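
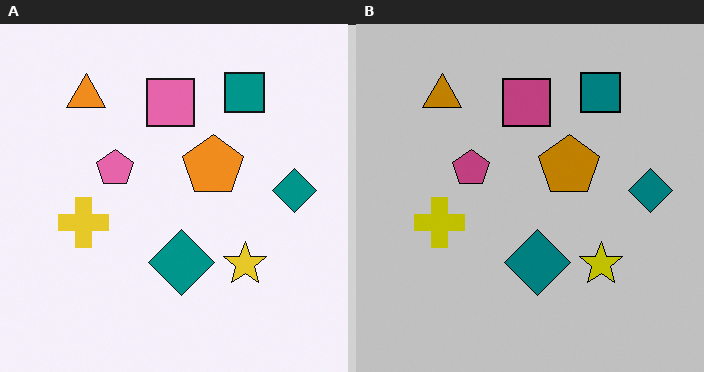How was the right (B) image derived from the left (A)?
The transformation is: aggressively posterized.

Each flat color has snapped to a coarser quantized level — most visibly, the near-white background has dropped to a flat grey.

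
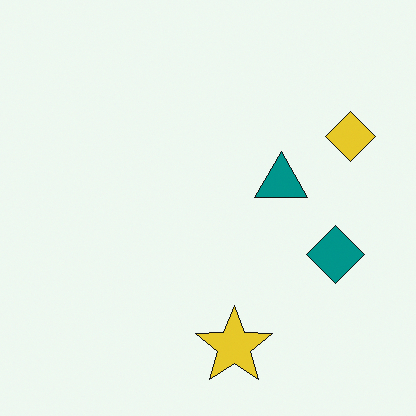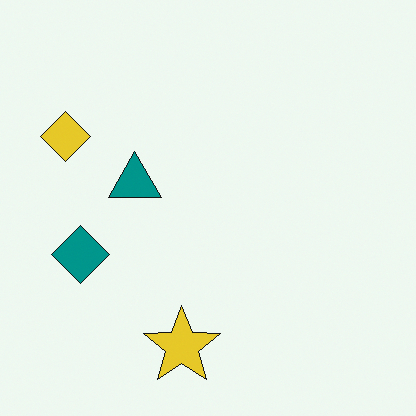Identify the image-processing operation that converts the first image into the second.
It was flipped horizontally (left ↔ right).

The yellow diamond is in the top-right of the first image and the top-left of the second — shapes on opposite sides of the vertical midline have swapped in a mirror flip.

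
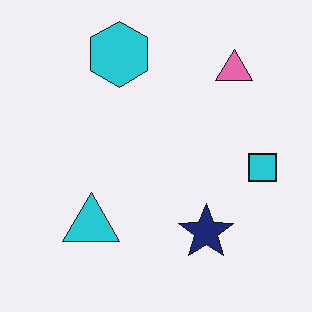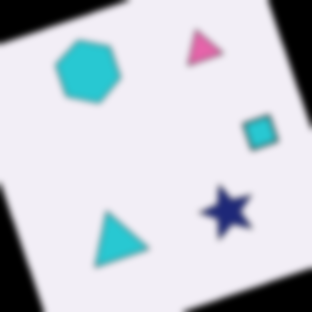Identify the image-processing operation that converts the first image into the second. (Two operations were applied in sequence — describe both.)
Rotated counter-clockwise by a clearly visible amount, then noticeably gaussian-blurred.

Every shape is tilted by the same angle and the image corners show triangular fill wedges — a whole-image rotation by a non-right angle. Shape edges and outlines are uniformly softened across the whole image.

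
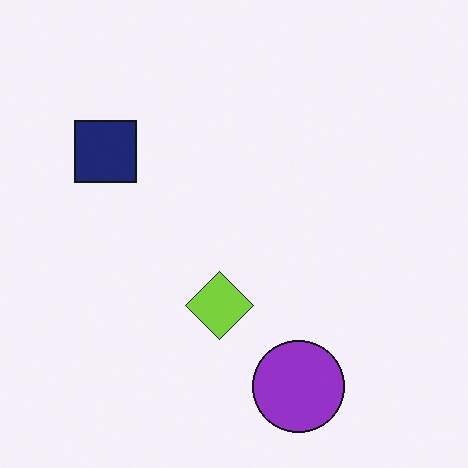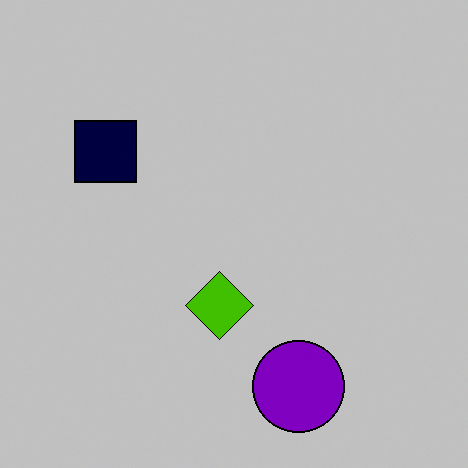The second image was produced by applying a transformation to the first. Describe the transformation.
Heavily posterized to just a handful of flat colors.

Each flat color has snapped to a coarser quantized level — most visibly, the near-white background has dropped to a flat grey.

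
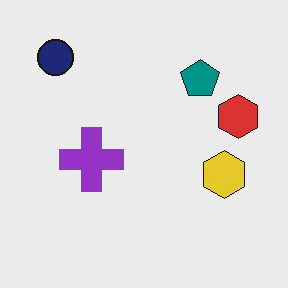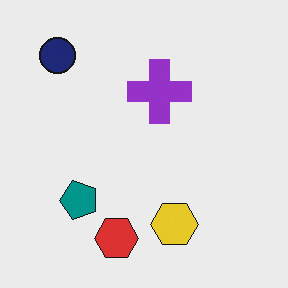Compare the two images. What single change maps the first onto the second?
The transformation is: transposed (reflected across the top-left ↔ bottom-right diagonal).

Shapes have swapped their row and column positions — what was in the top-right is now in the bottom-left — a diagonal reflection.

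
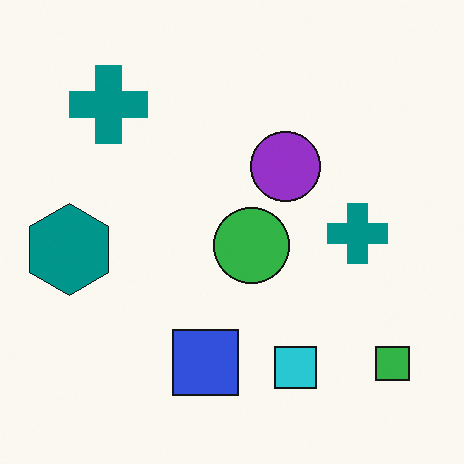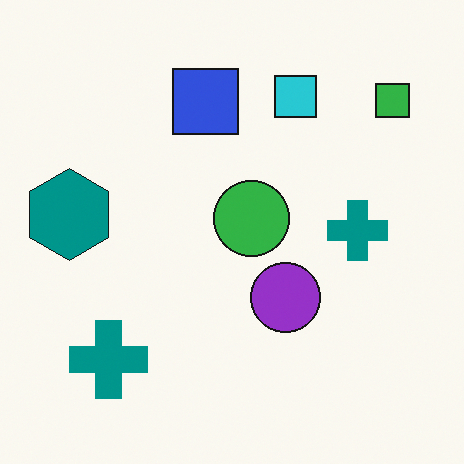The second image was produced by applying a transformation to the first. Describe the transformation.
The second image is the first flipped vertically (top ↔ bottom).

The cyan square is in the bottom of the first image and the top of the second — shapes on opposite sides of the horizontal midline have swapped in a mirror flip.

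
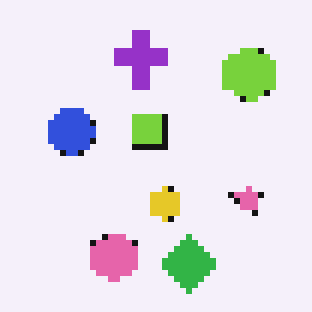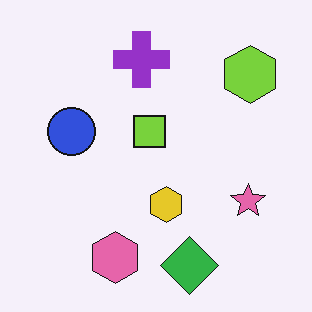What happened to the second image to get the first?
The transformation is: moderately pixelated.

Shapes are reduced to large square blocks; fine edges and outlines are lost — a downscale-then-upscale (mosaic) effect.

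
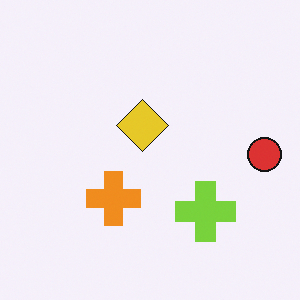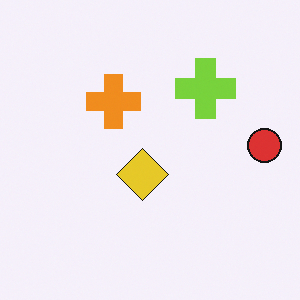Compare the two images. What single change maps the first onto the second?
It was flipped vertically (top ↔ bottom).

The lime cross is in the bottom-right of the first image and the top-right of the second — shapes on opposite sides of the horizontal midline have swapped in a mirror flip.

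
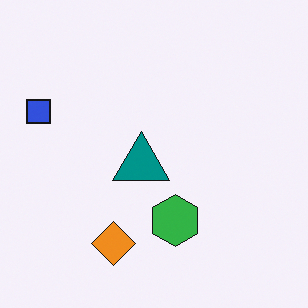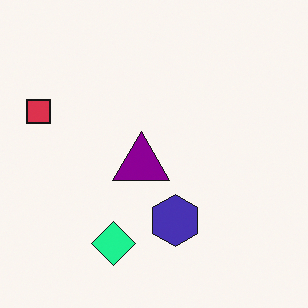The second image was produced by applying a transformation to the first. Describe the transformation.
The transformation is: hue-shifted through roughly a third of the color wheel.

Every shape's color has rotated by the same amount around the hue wheel — a uniform hue shift.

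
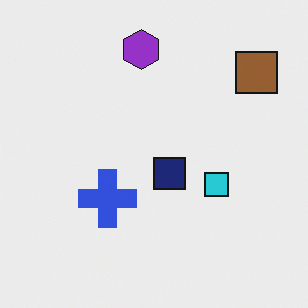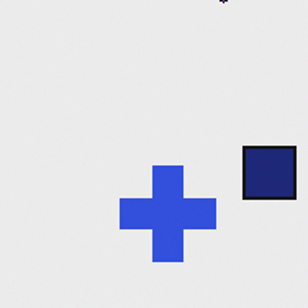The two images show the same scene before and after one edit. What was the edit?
The second image is the first cropped tightly and scaled back up.

The visible shapes are larger and the field of view is narrower; shapes near the original edges may be partly or wholly outside the frame — a crop-and-rescale.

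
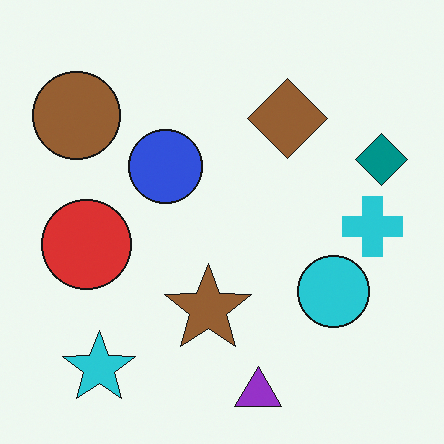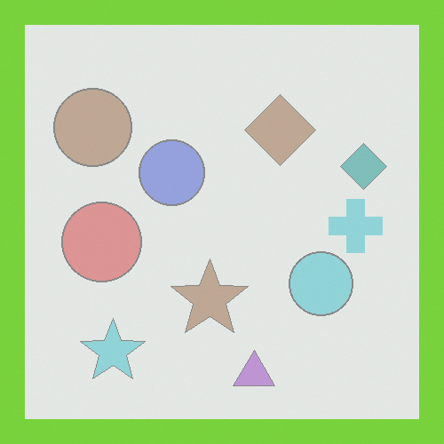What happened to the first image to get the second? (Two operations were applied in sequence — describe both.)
Washed out (contrast reduced), then framed with a lime border.

Tones are pushed toward mid-grey across the whole image — a global contrast change. A solid lime frame runs around the edge of the second image, with the content slightly shrunk inside it.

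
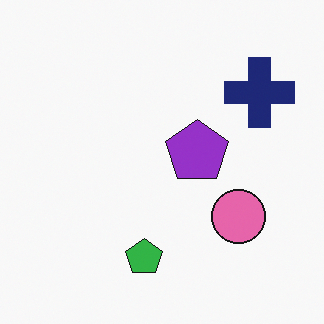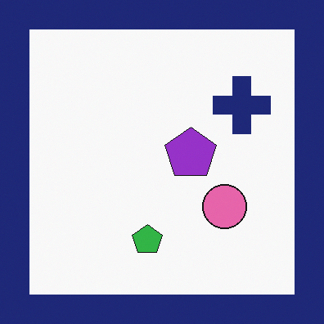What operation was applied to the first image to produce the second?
This is the original image framed with a navy border.

A solid navy frame runs around the edge of the second image, with the content slightly shrunk inside it.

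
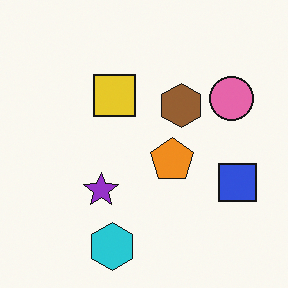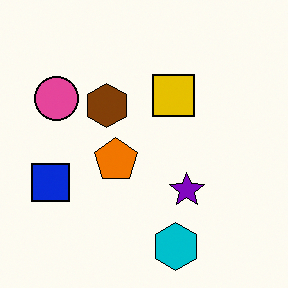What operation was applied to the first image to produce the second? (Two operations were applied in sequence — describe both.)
Flipped horizontally (left ↔ right), then given slightly increased contrast.

The blue square is in the right of the first image and the left of the second — shapes on opposite sides of the vertical midline have swapped in a mirror flip. Tones are pushed away from mid-grey across the whole image — a global contrast change.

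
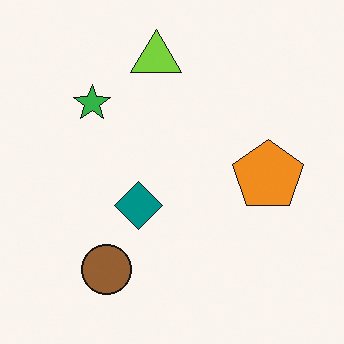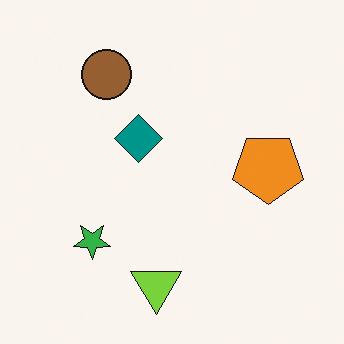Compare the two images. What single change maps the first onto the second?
The transformation is: flipped vertically (top ↔ bottom).

The lime triangle is in the top of the first image and the bottom of the second — shapes on opposite sides of the horizontal midline have swapped in a mirror flip.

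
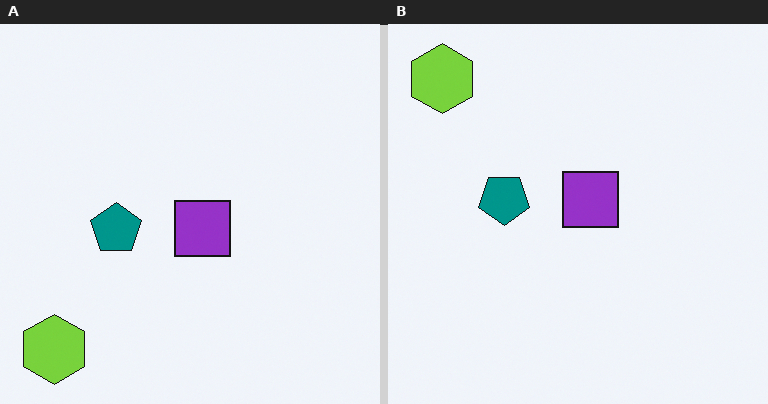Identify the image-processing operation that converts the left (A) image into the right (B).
Flipped vertically (top ↔ bottom).

The lime hexagon is in the bottom-left of the left (A) image and the top-left of the right (B) — shapes on opposite sides of the horizontal midline have swapped in a mirror flip.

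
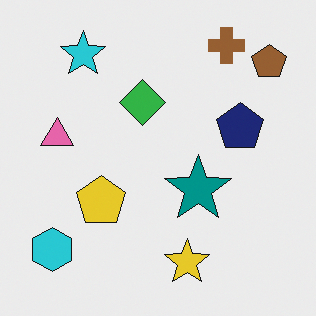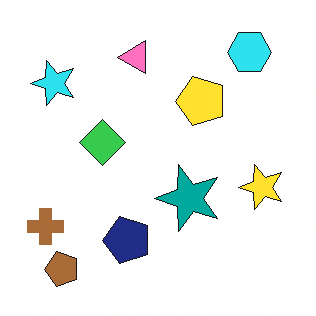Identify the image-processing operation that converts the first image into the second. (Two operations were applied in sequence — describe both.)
It was brightened a little, then transposed (reflected across the top-left ↔ bottom-right diagonal).

Every pixel — background and shapes alike — is uniformly brightened. Shapes have swapped their row and column positions — what was in the top-right is now in the bottom-left — a diagonal reflection.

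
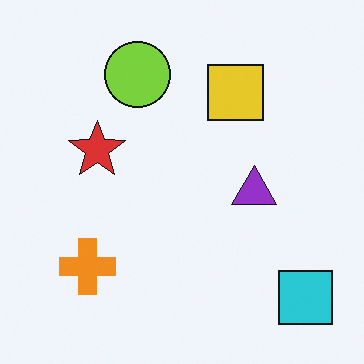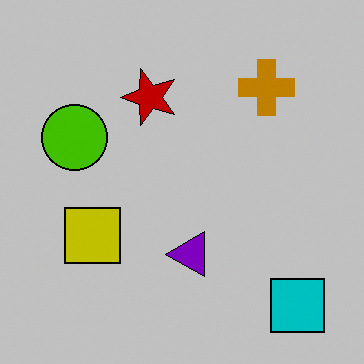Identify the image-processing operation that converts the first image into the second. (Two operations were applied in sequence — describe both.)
The image was aggressively posterized, then transposed (reflected across the top-left ↔ bottom-right diagonal).

Each flat color has snapped to a coarser quantized level — most visibly, the near-white background has dropped to a flat grey. Shapes have swapped their row and column positions — what was in the top-right is now in the bottom-left — a diagonal reflection.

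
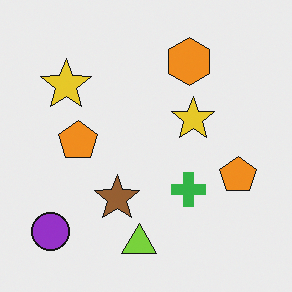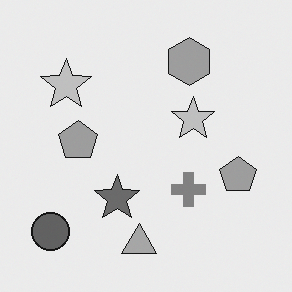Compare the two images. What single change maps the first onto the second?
The image was converted to grayscale.

All color is removed — every shape is now a shade of grey.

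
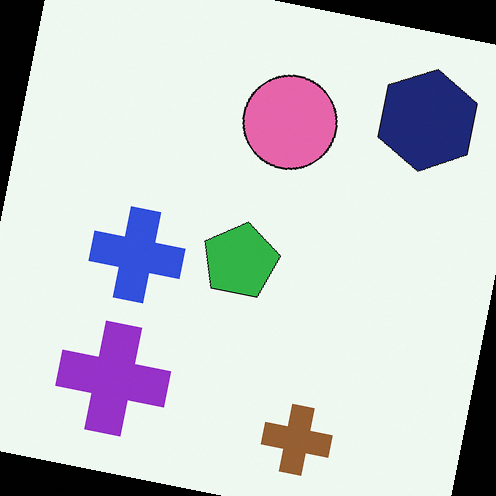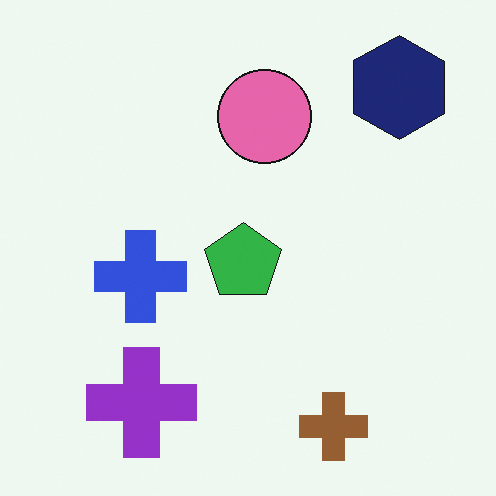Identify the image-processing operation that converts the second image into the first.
It was rotated clockwise by a slight angle.

Every shape is tilted by the same angle and the image corners show triangular fill wedges — a whole-image rotation by a non-right angle.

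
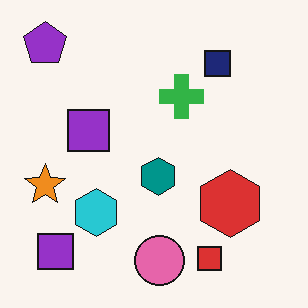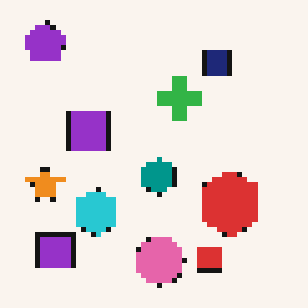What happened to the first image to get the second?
The second image is the first mildly pixelated.

Shapes are reduced to large square blocks; fine edges and outlines are lost — a downscale-then-upscale (mosaic) effect.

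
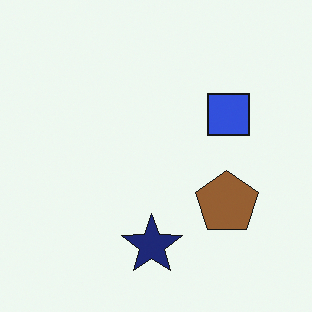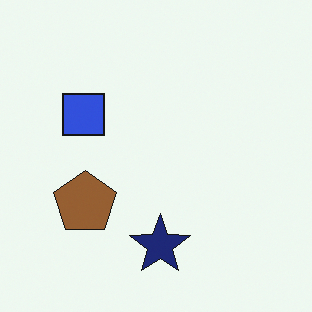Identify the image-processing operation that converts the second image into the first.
Flipped horizontally (left ↔ right).

The blue square is in the left of the second image and the right of the first — shapes on opposite sides of the vertical midline have swapped in a mirror flip.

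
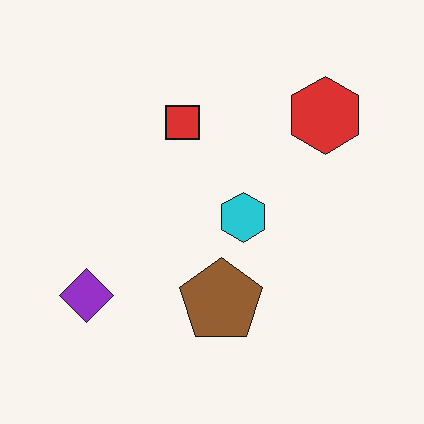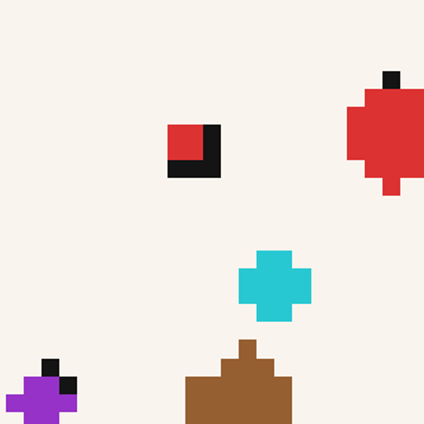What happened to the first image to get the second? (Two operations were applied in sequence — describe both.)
The image was coarsely pixelated, then cropped to a modestly smaller region and rescaled.

Shapes are reduced to large square blocks; fine edges and outlines are lost — a downscale-then-upscale (mosaic) effect. The visible shapes are larger and the field of view is narrower; shapes near the original edges may be partly or wholly outside the frame — a crop-and-rescale.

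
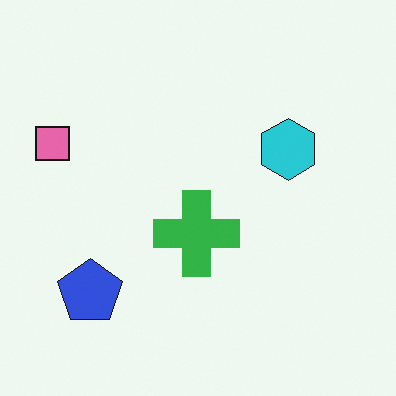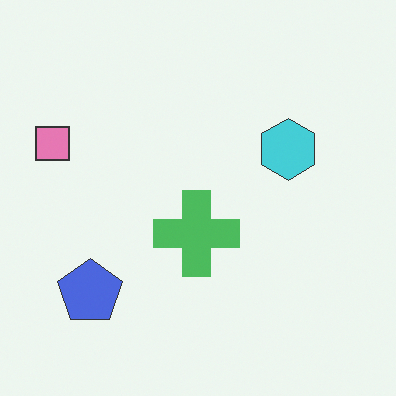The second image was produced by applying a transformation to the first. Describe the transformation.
The transformation is: given slightly reduced contrast.

Tones are pushed toward mid-grey across the whole image — a global contrast change.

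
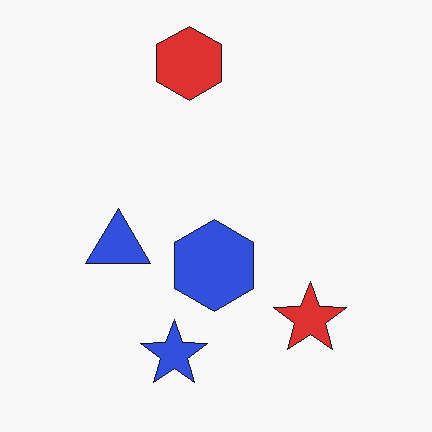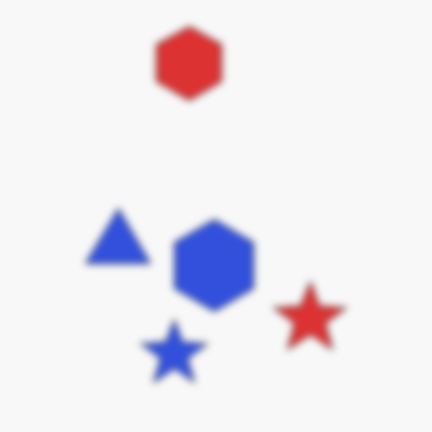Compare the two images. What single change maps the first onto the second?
Moderately blurred.

Shape edges and outlines are uniformly softened across the whole image.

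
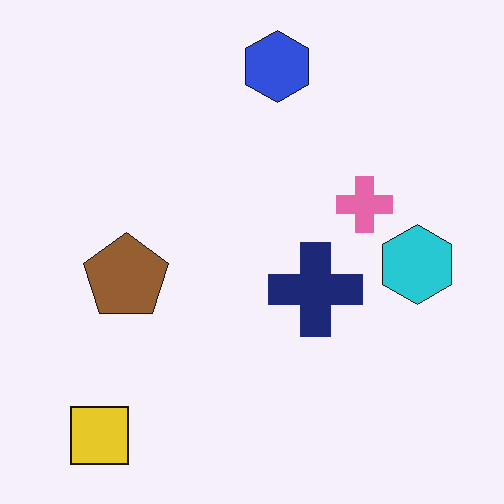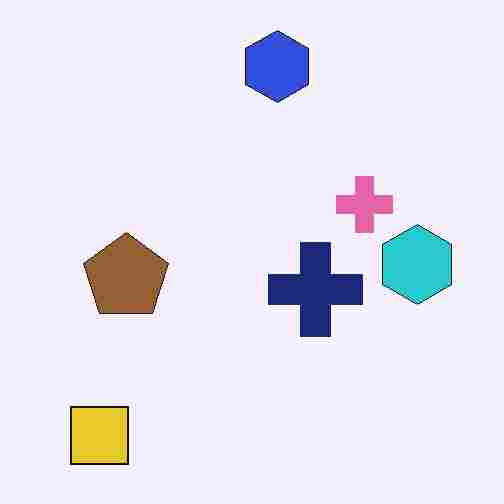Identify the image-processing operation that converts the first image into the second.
The second image is the first heavily JPEG-compressed with obvious blocking artifacts.

Blocky 8×8 compression artifacts appear around shape edges and the flat background shows ringing — characteristic JPEG degradation.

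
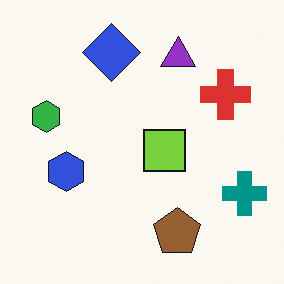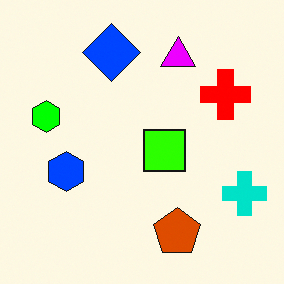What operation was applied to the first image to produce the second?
This is the original image made much more vivid (saturation change).

All colors are more vivid — a global saturation change.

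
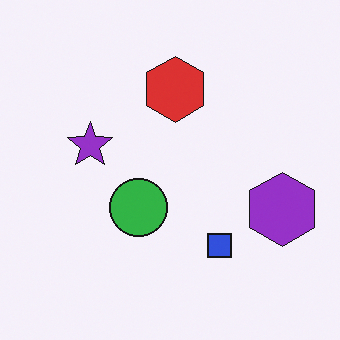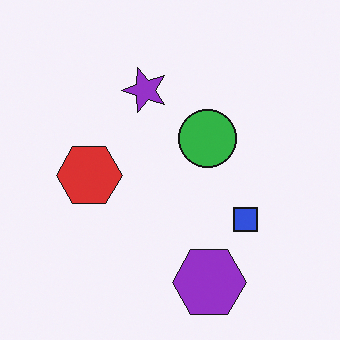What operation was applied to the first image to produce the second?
The second image is the first transposed (reflected across the top-left ↔ bottom-right diagonal).

Shapes have swapped their row and column positions — what was in the top-right is now in the bottom-left — a diagonal reflection.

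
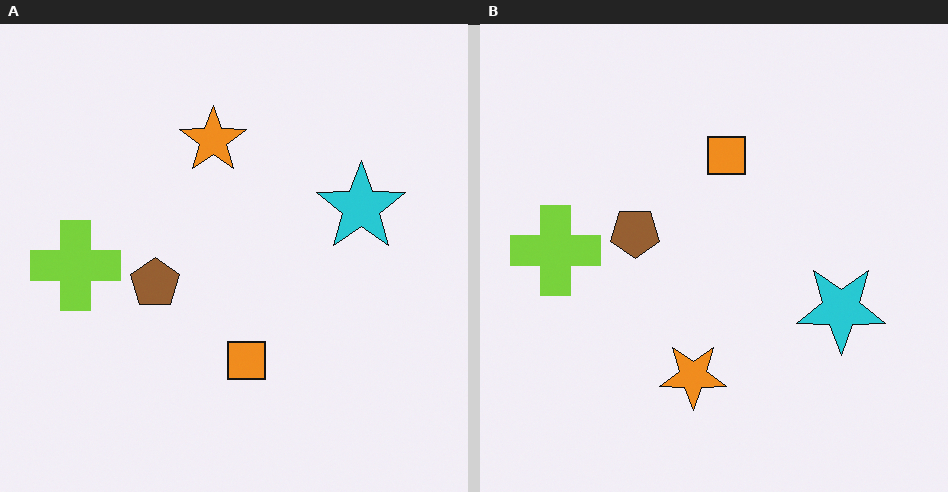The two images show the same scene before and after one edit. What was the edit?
This is the original image flipped vertically (top ↔ bottom).

The orange star is in the top of the left (A) image and the bottom of the right (B) — shapes on opposite sides of the horizontal midline have swapped in a mirror flip.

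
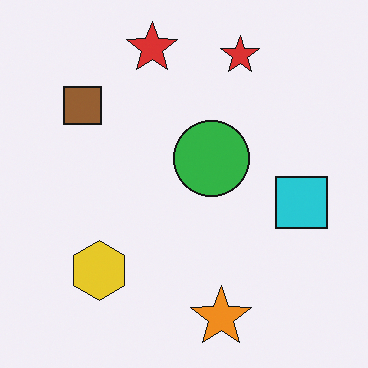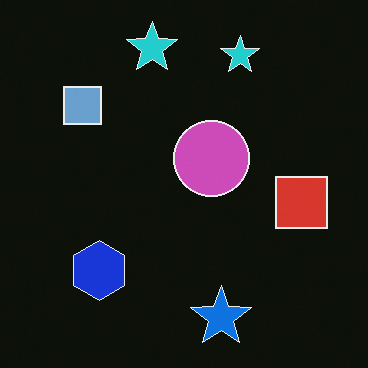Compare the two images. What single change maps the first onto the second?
It was color-inverted (negative).

The light background has become dark and every shape's color is its complement — a photographic negative.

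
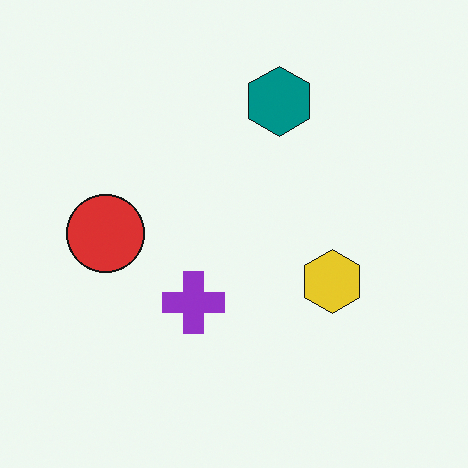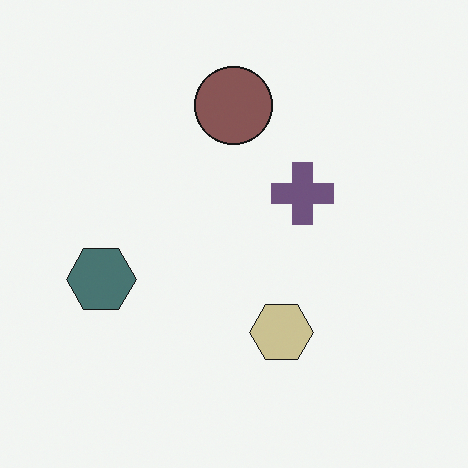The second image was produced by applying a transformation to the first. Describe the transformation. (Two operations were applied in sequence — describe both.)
It was made much more muted (saturation change), then transposed (reflected across the top-left ↔ bottom-right diagonal).

All colors are more muted and greyish — a global saturation change. Shapes have swapped their row and column positions — what was in the top-right is now in the bottom-left — a diagonal reflection.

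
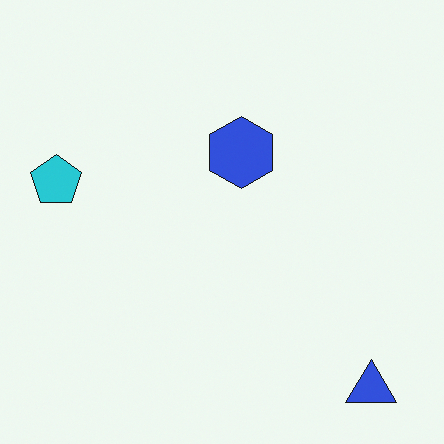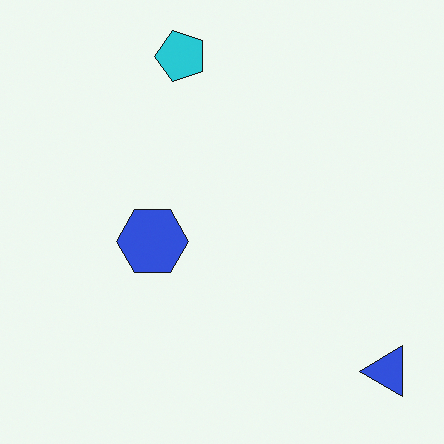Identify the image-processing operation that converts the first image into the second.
The second image is the first transposed (reflected across the top-left ↔ bottom-right diagonal).

Shapes have swapped their row and column positions — what was in the top-right is now in the bottom-left — a diagonal reflection.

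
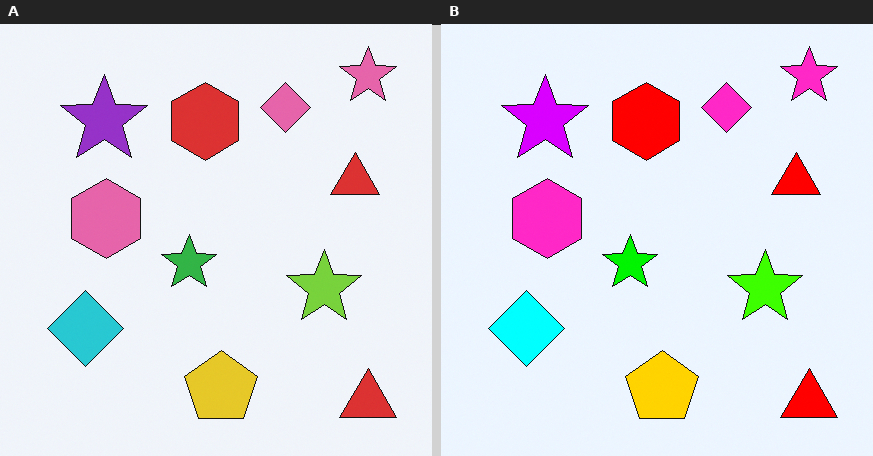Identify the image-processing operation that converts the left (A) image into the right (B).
It was heavily oversaturated.

All colors are more vivid — a global saturation change.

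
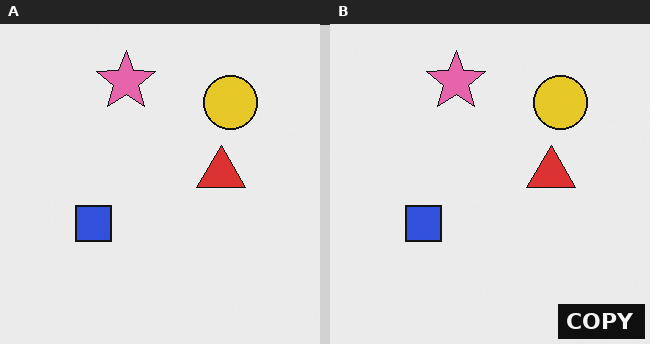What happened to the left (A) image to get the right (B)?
Watermarked with the text "COPY" in the lower-right corner.

A dark label reading "COPY" appears in the lower-right corner.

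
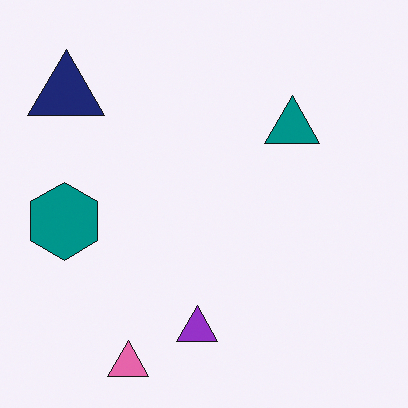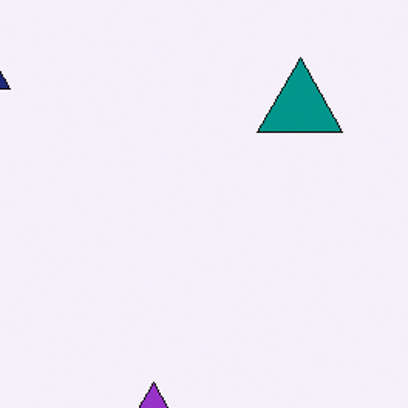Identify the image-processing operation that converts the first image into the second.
The second image is the first cropped to a modestly smaller region and rescaled.

The visible shapes are larger and the field of view is narrower; shapes near the original edges may be partly or wholly outside the frame — a crop-and-rescale.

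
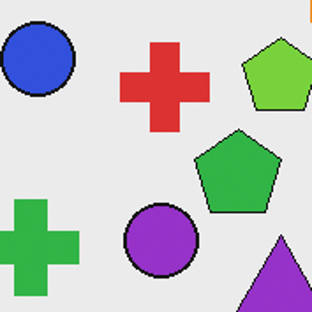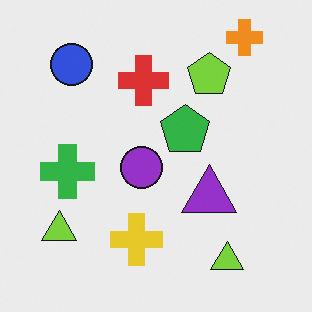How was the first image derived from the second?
It was cropped to a noticeably smaller region and rescaled.

The visible shapes are larger and the field of view is narrower; shapes near the original edges may be partly or wholly outside the frame — a crop-and-rescale.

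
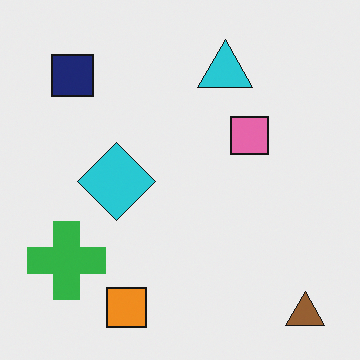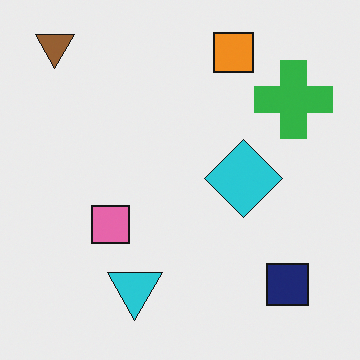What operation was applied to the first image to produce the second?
Rotated 180°.

The brown triangle sits in the bottom-right of the first image and the top-left of the second — consistent with a whole-image 180° rotation.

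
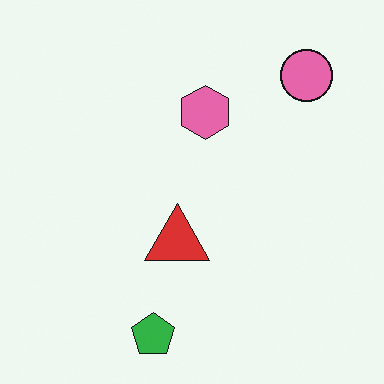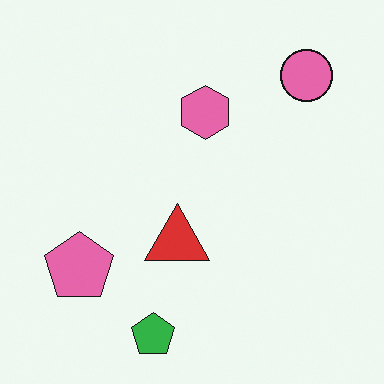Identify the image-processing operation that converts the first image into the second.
Overlaid with an additional pink pentagon.

A pink pentagon appears in the second image that is absent from the first.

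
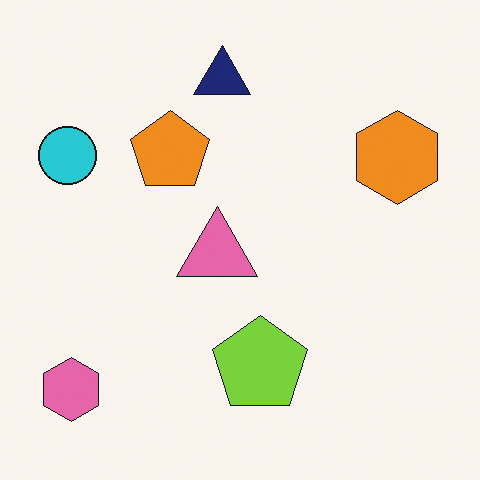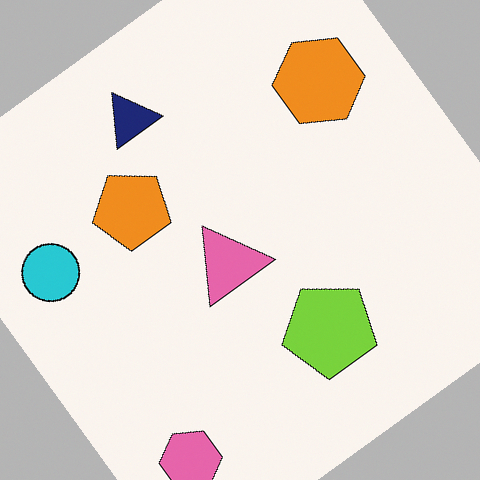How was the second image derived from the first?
This is the original image rotated counter-clockwise by a large amount — several tens of degrees.

Every shape is tilted by the same angle and the image corners show triangular fill wedges — a whole-image rotation by a non-right angle.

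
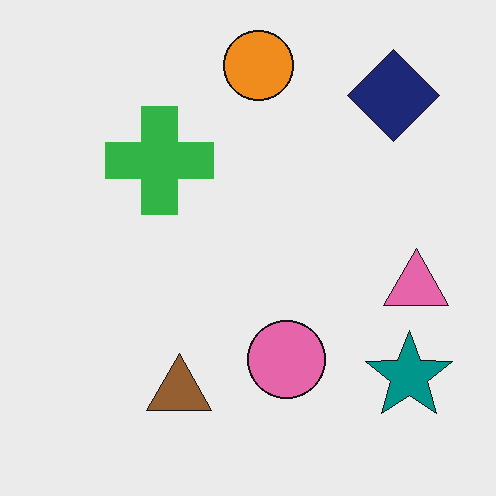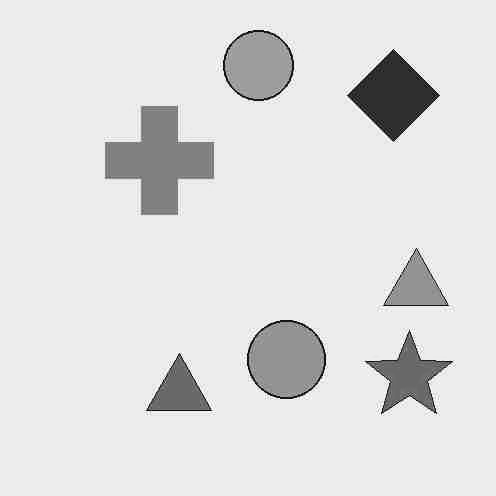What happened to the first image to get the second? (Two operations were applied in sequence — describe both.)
Heavily JPEG-compressed with obvious blocking artifacts, then converted to grayscale.

Blocky 8×8 compression artifacts appear around shape edges and the flat background shows ringing — characteristic JPEG degradation. All color is removed — every shape is now a shade of grey.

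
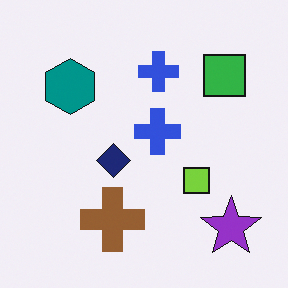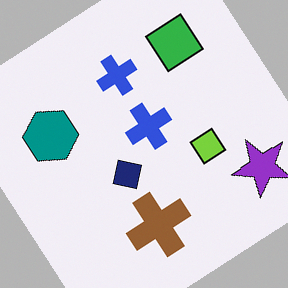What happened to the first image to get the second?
The transformation is: rotated counter-clockwise by a large amount — several tens of degrees.

Every shape is tilted by the same angle and the image corners show triangular fill wedges — a whole-image rotation by a non-right angle.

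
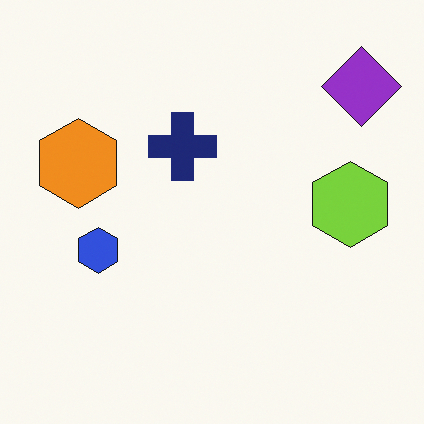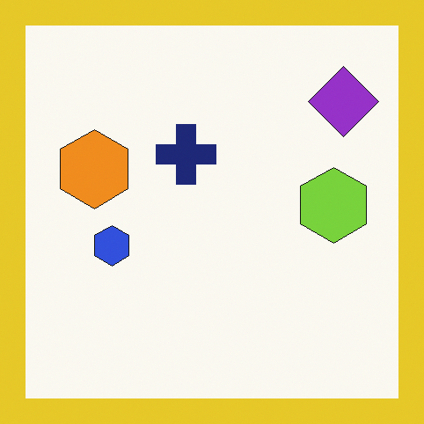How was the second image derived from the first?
It was framed with a yellow border.

A solid yellow frame runs around the edge of the second image, with the content slightly shrunk inside it.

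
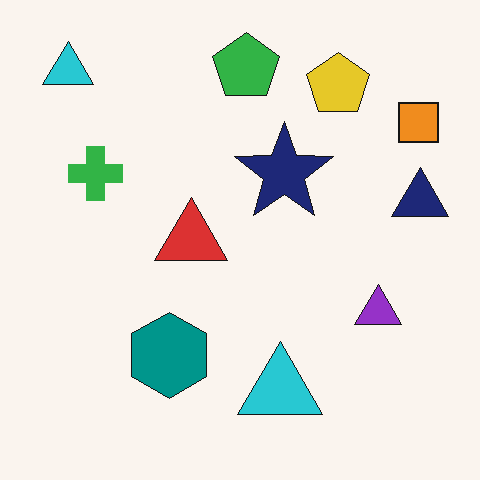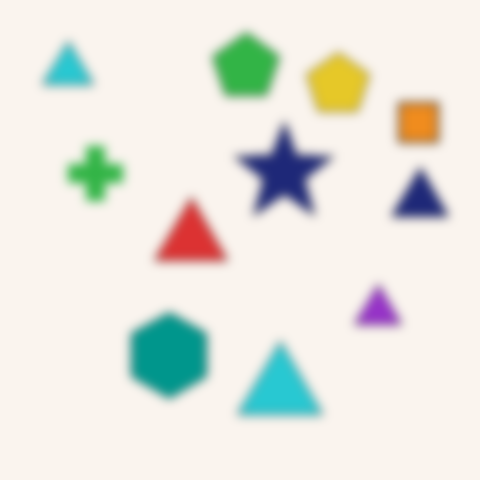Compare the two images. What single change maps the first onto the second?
This is the original image heavily blurred.

Shape edges and outlines are uniformly softened across the whole image.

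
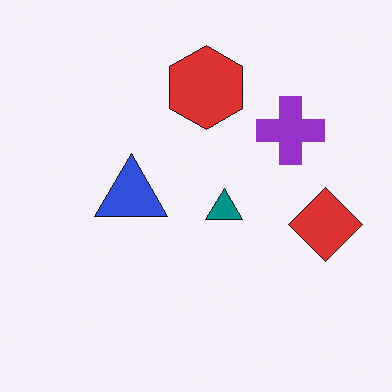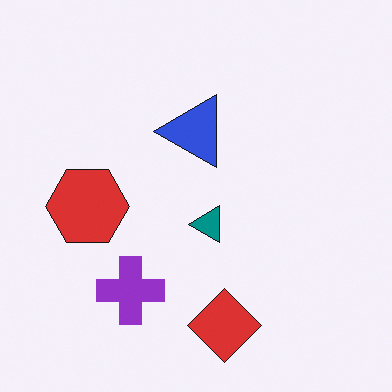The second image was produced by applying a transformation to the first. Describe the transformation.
Transposed (reflected across the top-left ↔ bottom-right diagonal).

Shapes have swapped their row and column positions — what was in the top-right is now in the bottom-left — a diagonal reflection.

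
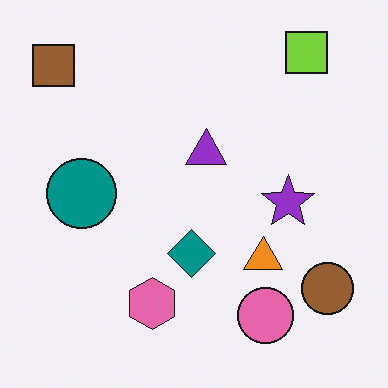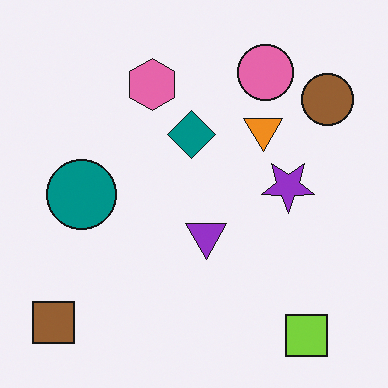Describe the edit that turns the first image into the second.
The second image is the first flipped vertically (top ↔ bottom).

The lime square is in the top-right of the first image and the bottom-right of the second — shapes on opposite sides of the horizontal midline have swapped in a mirror flip.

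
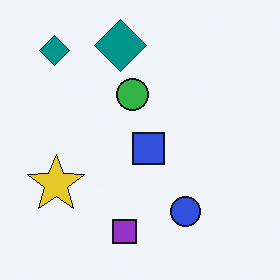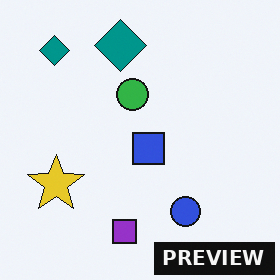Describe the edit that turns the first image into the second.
Watermarked with the text "PREVIEW" in the lower-right corner.

A dark label reading "PREVIEW" appears in the lower-right corner.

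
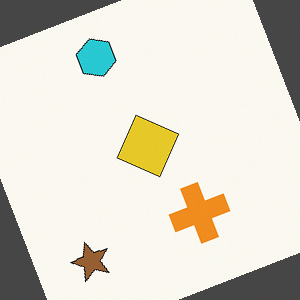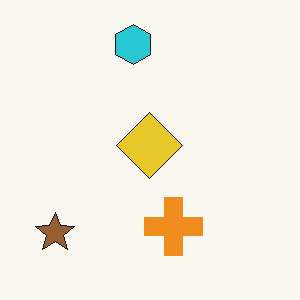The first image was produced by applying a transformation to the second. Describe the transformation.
Rotated counter-clockwise by a moderate amount.

Every shape is tilted by the same angle and the image corners show triangular fill wedges — a whole-image rotation by a non-right angle.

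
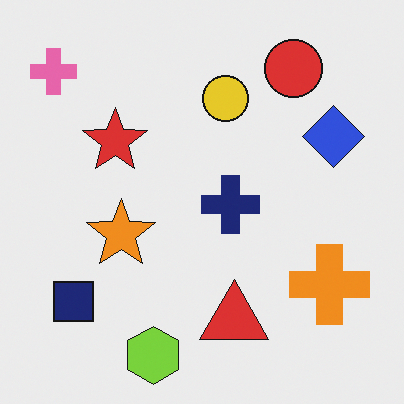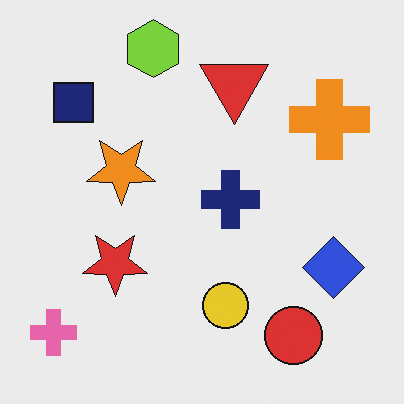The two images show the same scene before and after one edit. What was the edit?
It was flipped vertically (top ↔ bottom).

The lime hexagon is in the bottom of the first image and the top of the second — shapes on opposite sides of the horizontal midline have swapped in a mirror flip.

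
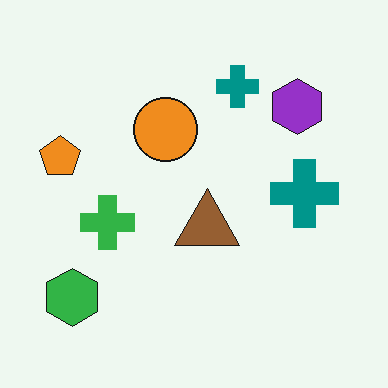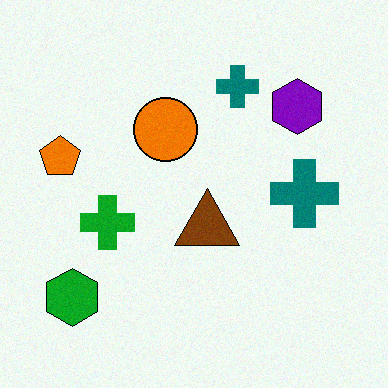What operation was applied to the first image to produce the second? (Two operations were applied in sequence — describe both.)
The transformation is: given slightly increased contrast, then degraded with light additive noise.

Tones are pushed away from mid-grey across the whole image — a global contrast change. Random speckle covers the whole image, including the flat background.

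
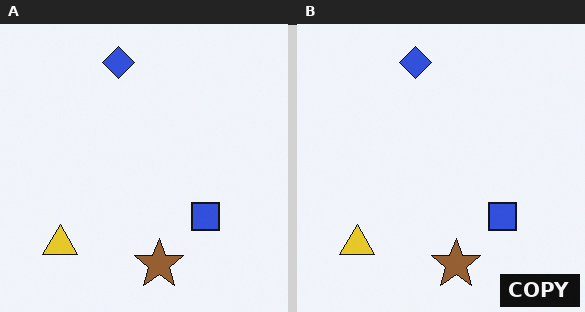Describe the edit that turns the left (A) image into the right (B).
The transformation is: watermarked with the text "COPY" in the lower-right corner.

A dark label reading "COPY" appears in the lower-right corner.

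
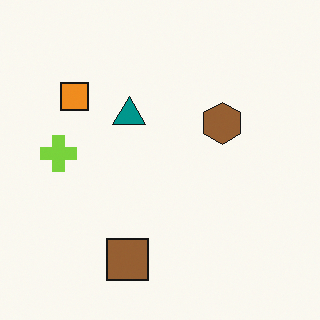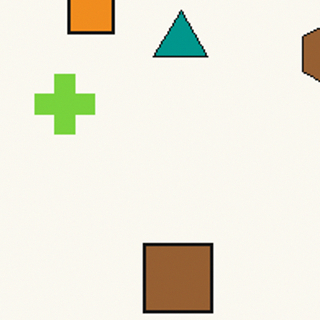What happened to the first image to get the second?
The transformation is: cropped tightly and scaled back up.

The visible shapes are larger and the field of view is narrower; shapes near the original edges may be partly or wholly outside the frame — a crop-and-rescale.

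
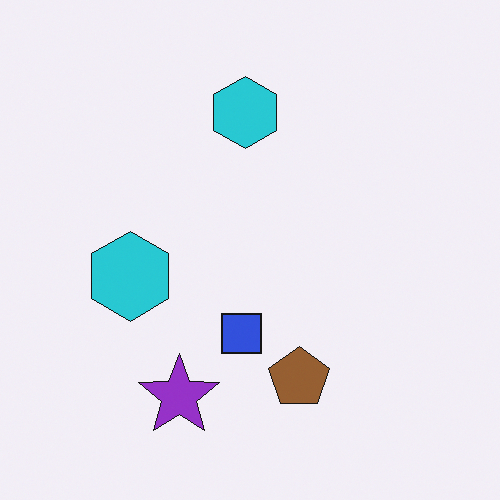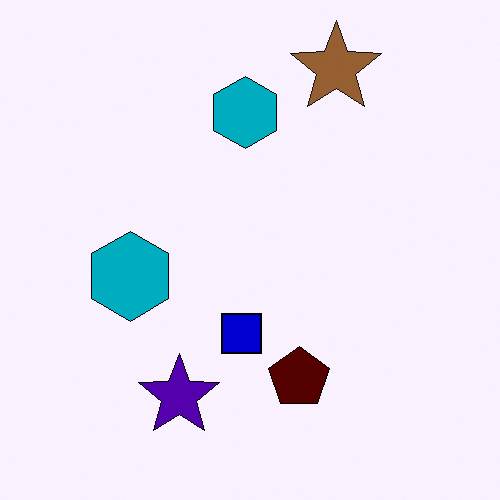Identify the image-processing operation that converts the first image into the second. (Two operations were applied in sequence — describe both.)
The second image is the first boosted in contrast, then overlaid with an additional brown star.

Tones are pushed away from mid-grey across the whole image — a global contrast change. A brown star appears in the second image that is absent from the first.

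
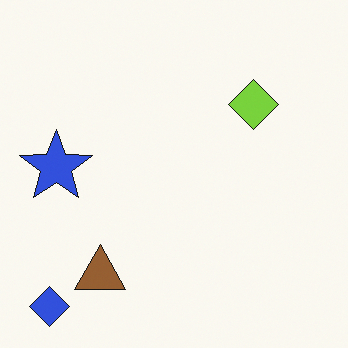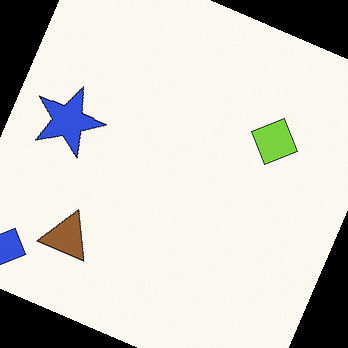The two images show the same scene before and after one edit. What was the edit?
This is the original image rotated clockwise by a moderate amount.

Every shape is tilted by the same angle and the image corners show triangular fill wedges — a whole-image rotation by a non-right angle.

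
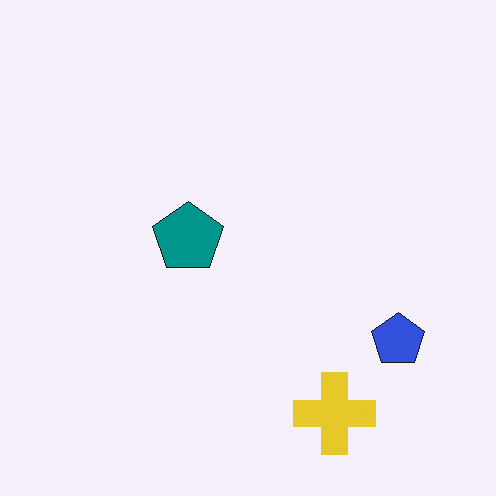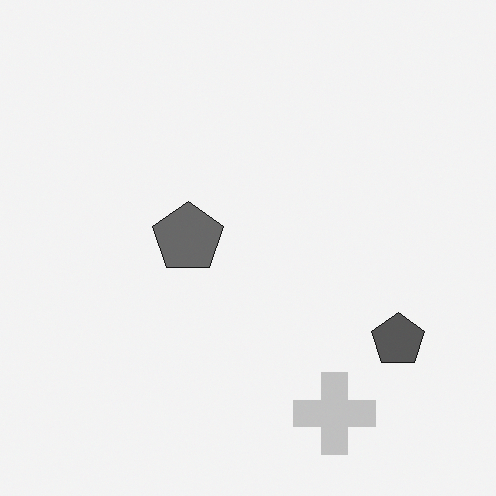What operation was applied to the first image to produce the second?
The second image is the first converted to grayscale.

All color is removed — every shape is now a shade of grey.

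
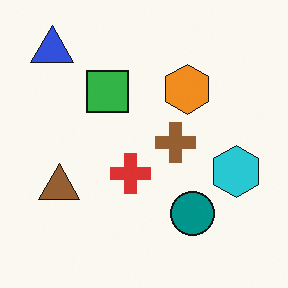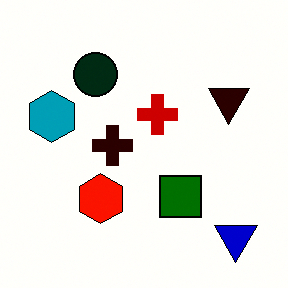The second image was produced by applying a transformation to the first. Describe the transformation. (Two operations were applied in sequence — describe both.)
It was rotated 180°, then given much higher contrast.

The blue triangle sits in the top-left of the first image and the bottom-right of the second — consistent with a whole-image 180° rotation. Tones are pushed away from mid-grey across the whole image — a global contrast change.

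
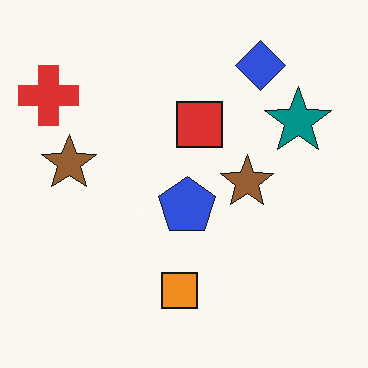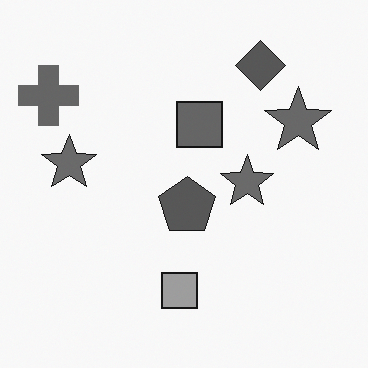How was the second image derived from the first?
Converted to grayscale.

All color is removed — every shape is now a shade of grey.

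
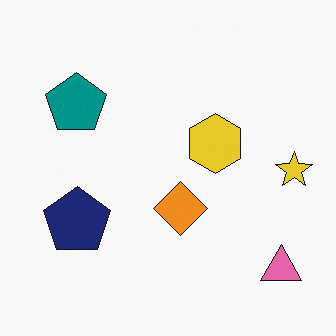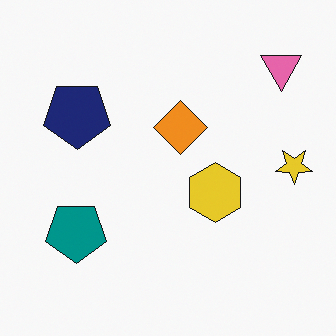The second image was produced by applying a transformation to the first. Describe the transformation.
This is the original image flipped vertically (top ↔ bottom).

The pink triangle is in the bottom-right of the first image and the top-right of the second — shapes on opposite sides of the horizontal midline have swapped in a mirror flip.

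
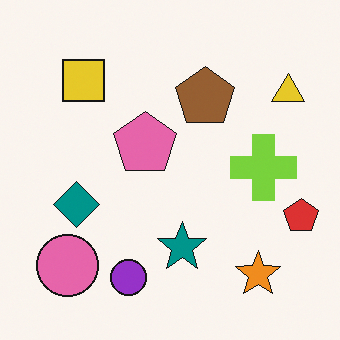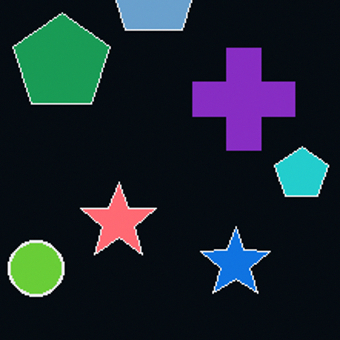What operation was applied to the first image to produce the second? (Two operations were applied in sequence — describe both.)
It was cropped slightly and scaled back up, then color-inverted (negative).

The visible shapes are larger and the field of view is narrower; shapes near the original edges may be partly or wholly outside the frame — a crop-and-rescale. The light background has become dark and every shape's color is its complement — a photographic negative.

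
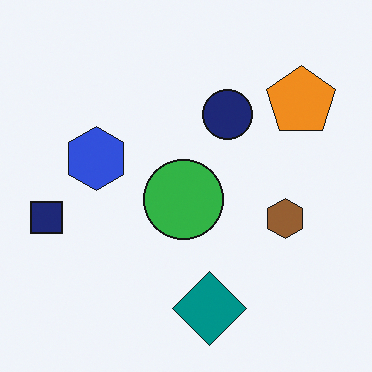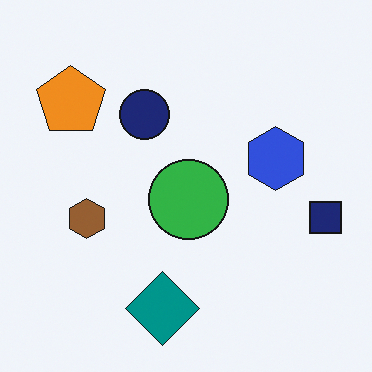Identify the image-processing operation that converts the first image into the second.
The image was flipped horizontally (left ↔ right).

The navy square is in the left of the first image and the right of the second — shapes on opposite sides of the vertical midline have swapped in a mirror flip.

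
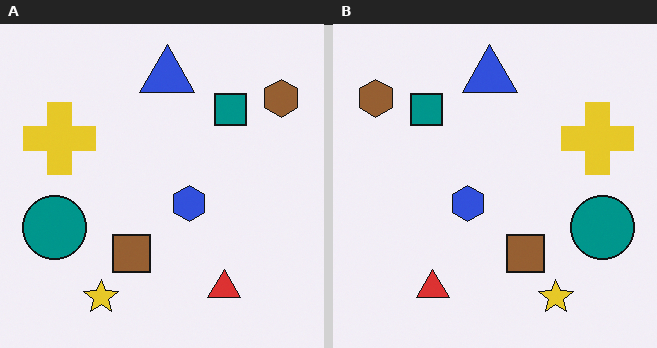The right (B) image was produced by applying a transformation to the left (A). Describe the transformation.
The image was flipped horizontally (left ↔ right).

The brown hexagon is in the top-right of the left (A) image and the top-left of the right (B) — shapes on opposite sides of the vertical midline have swapped in a mirror flip.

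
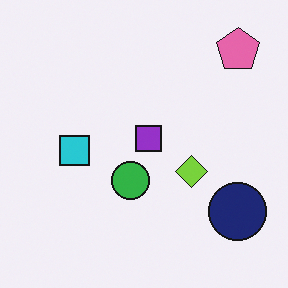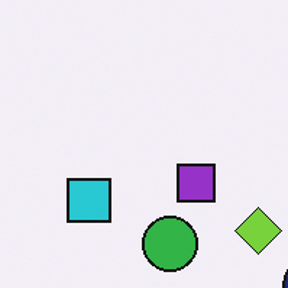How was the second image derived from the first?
The second image is the first cropped slightly and scaled back up.

The visible shapes are larger and the field of view is narrower; shapes near the original edges may be partly or wholly outside the frame — a crop-and-rescale.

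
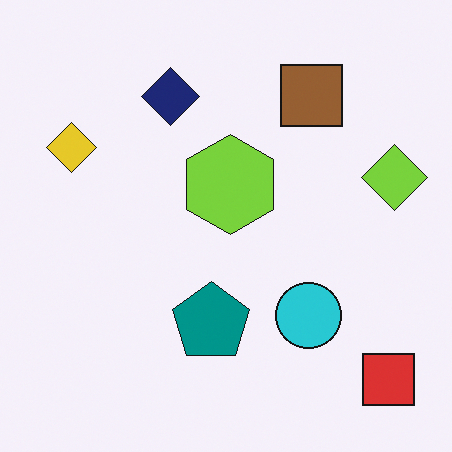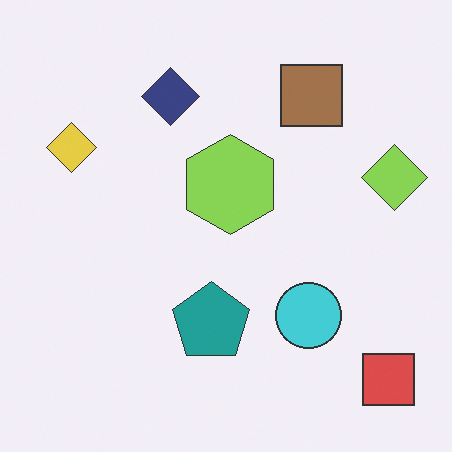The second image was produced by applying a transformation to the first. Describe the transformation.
This is the original image given slightly reduced contrast.

Tones are pushed toward mid-grey across the whole image — a global contrast change.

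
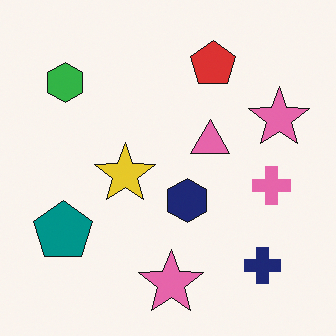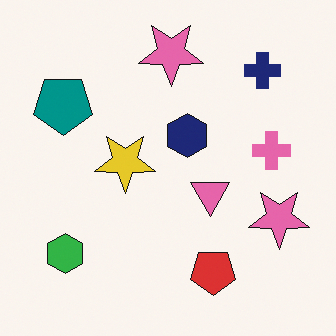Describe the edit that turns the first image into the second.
Flipped vertically (top ↔ bottom).

The red pentagon is in the top of the first image and the bottom of the second — shapes on opposite sides of the horizontal midline have swapped in a mirror flip.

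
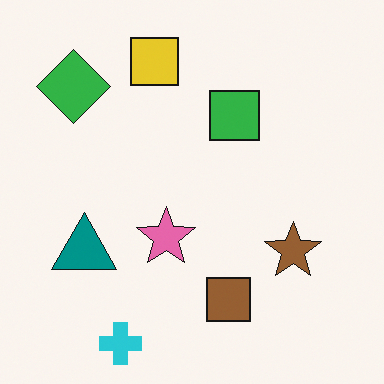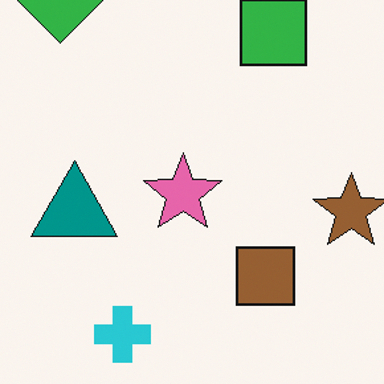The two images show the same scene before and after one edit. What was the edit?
The second image is the first cropped to a modestly smaller region and rescaled.

The visible shapes are larger and the field of view is narrower; shapes near the original edges may be partly or wholly outside the frame — a crop-and-rescale.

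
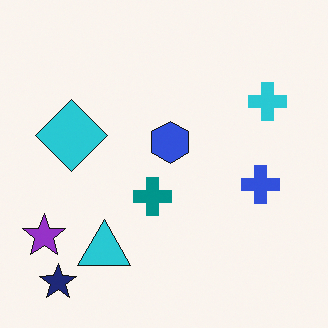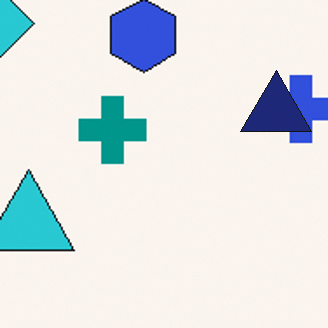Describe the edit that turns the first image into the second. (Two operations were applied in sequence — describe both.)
The transformation is: cropped tightly and scaled back up, then overlaid with an additional navy triangle.

The visible shapes are larger and the field of view is narrower; shapes near the original edges may be partly or wholly outside the frame — a crop-and-rescale. A navy triangle appears in the second image that is absent from the first.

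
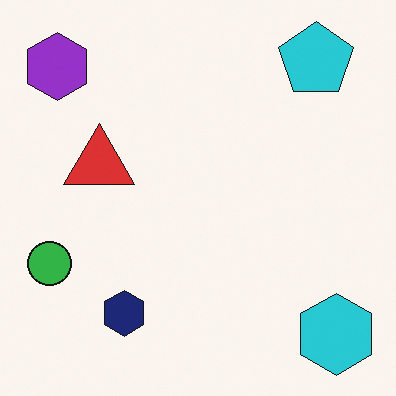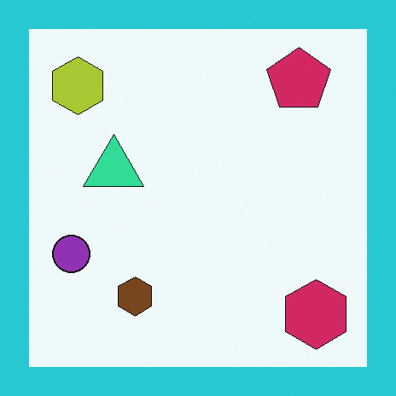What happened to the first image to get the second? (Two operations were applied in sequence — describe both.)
It was hue-shifted through roughly a third of the color wheel, then framed with a cyan border.

Every shape's color has rotated by the same amount around the hue wheel — a uniform hue shift. A solid cyan frame runs around the edge of the second image, with the content slightly shrunk inside it.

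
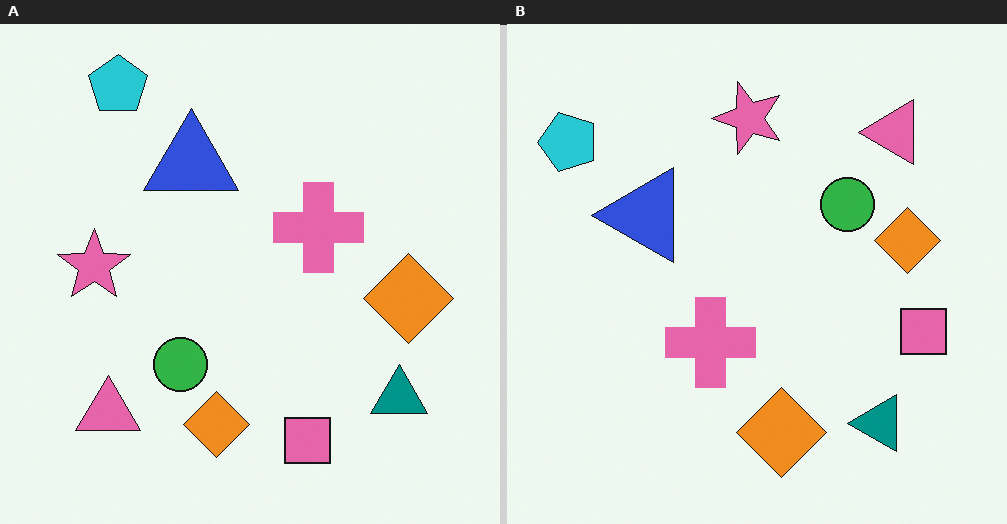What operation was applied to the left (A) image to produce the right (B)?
The right (B) image is the left (A) transposed (reflected across the top-left ↔ bottom-right diagonal).

Shapes have swapped their row and column positions — what was in the top-right is now in the bottom-left — a diagonal reflection.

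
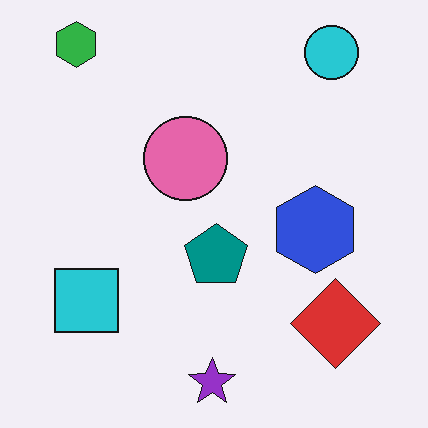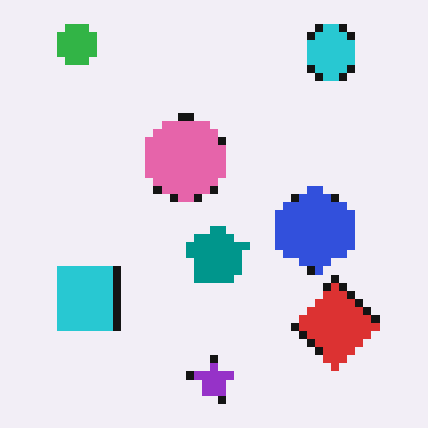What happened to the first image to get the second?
The transformation is: moderately pixelated.

Shapes are reduced to large square blocks; fine edges and outlines are lost — a downscale-then-upscale (mosaic) effect.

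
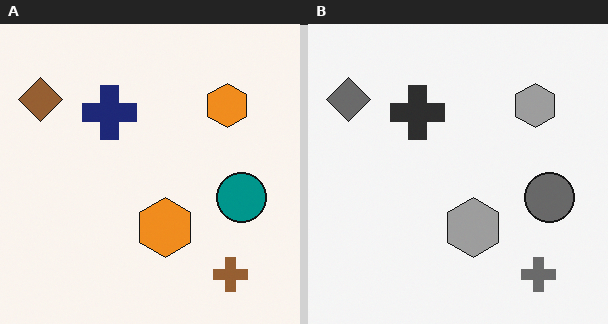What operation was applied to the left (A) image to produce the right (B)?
Converted to grayscale.

All color is removed — every shape is now a shade of grey.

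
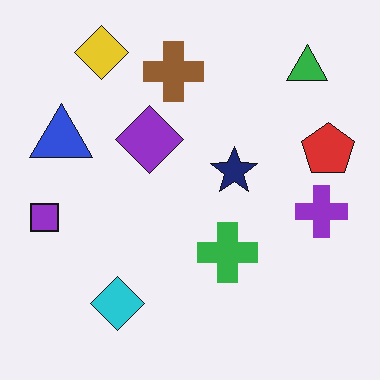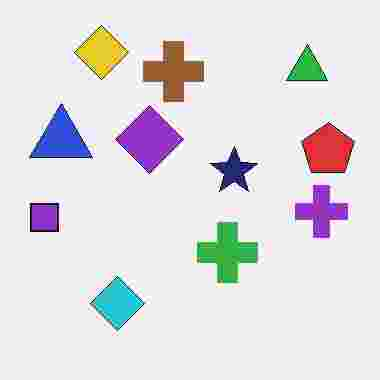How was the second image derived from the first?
Degraded with heavy JPEG compression.

Blocky 8×8 compression artifacts appear around shape edges and the flat background shows ringing — characteristic JPEG degradation.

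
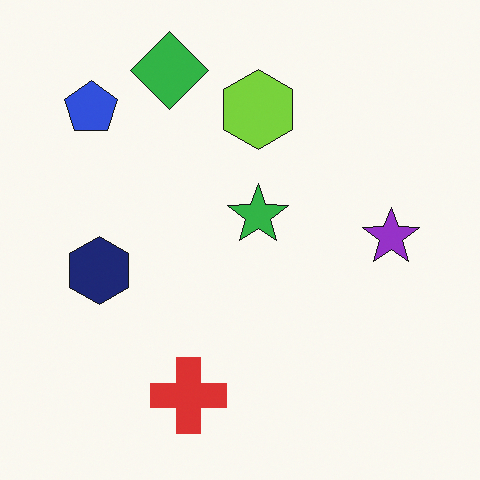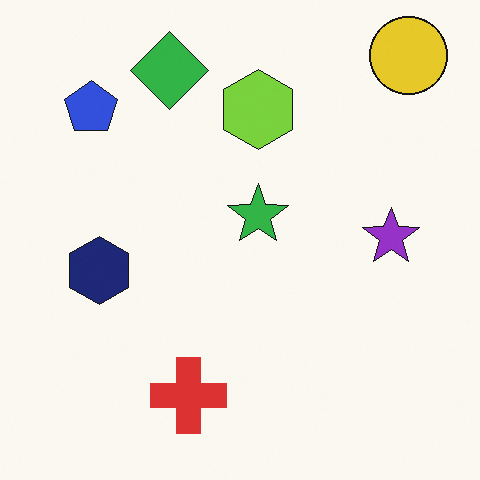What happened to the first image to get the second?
The second image is the first overlaid with an additional yellow circle.

A yellow circle appears in the second image that is absent from the first.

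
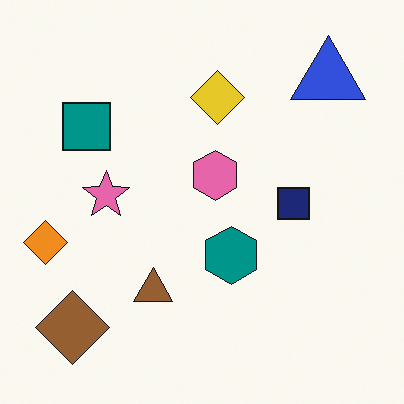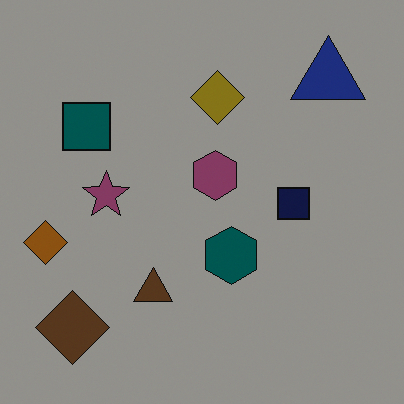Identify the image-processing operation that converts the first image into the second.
The transformation is: darkened a lot.

Every pixel — background and shapes alike — is uniformly darkened.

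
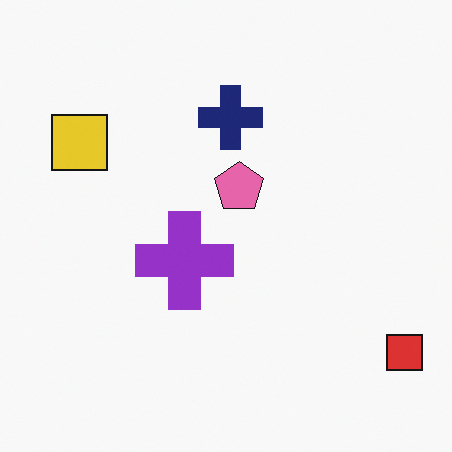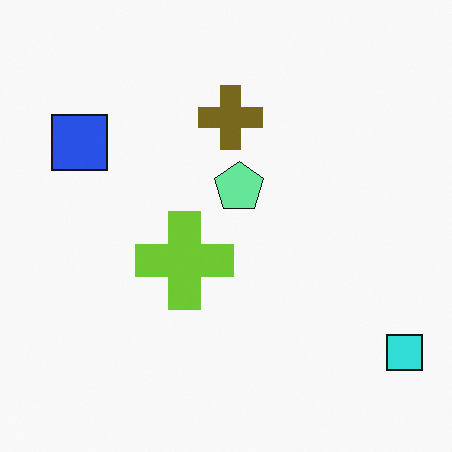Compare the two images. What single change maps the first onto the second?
The image was hue-shifted by a large amount.

Every shape's color has rotated by the same amount around the hue wheel — a uniform hue shift.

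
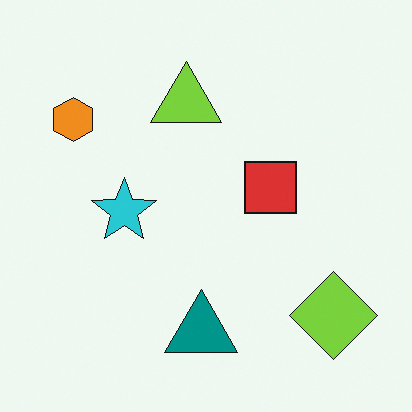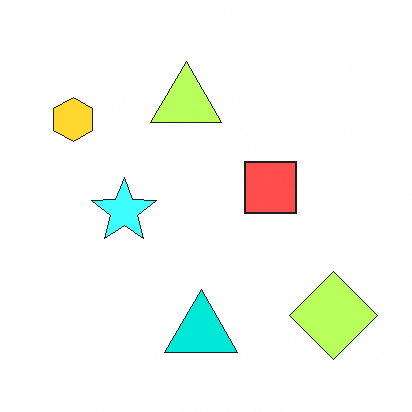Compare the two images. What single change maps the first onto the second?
It was substantially brightened.

Every pixel — background and shapes alike — is uniformly brightened.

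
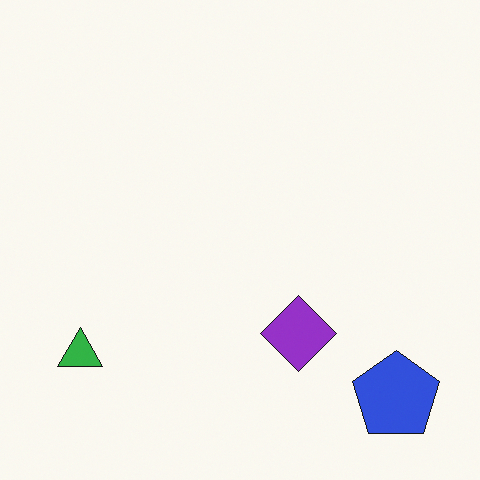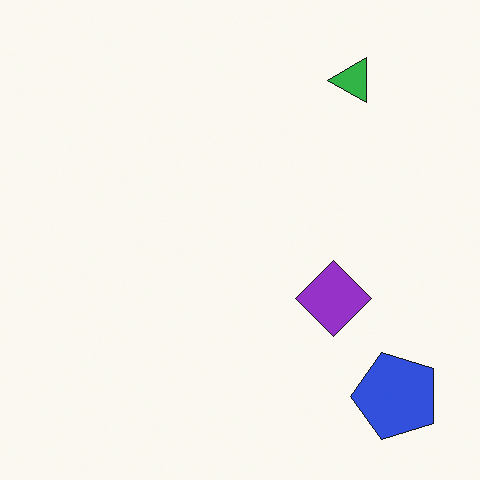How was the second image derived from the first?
The transformation is: transposed (reflected across the top-left ↔ bottom-right diagonal).

Shapes have swapped their row and column positions — what was in the top-right is now in the bottom-left — a diagonal reflection.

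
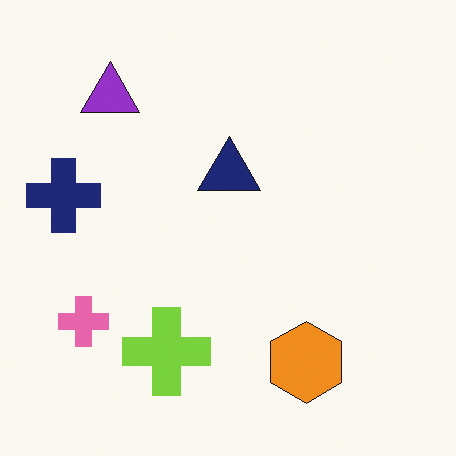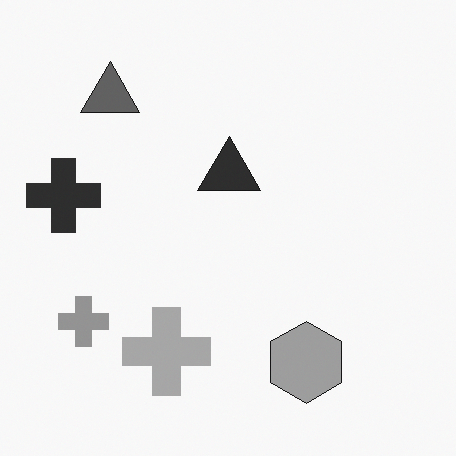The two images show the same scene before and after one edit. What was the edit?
This is the original image converted to grayscale.

All color is removed — every shape is now a shade of grey.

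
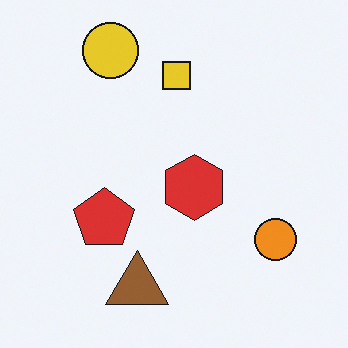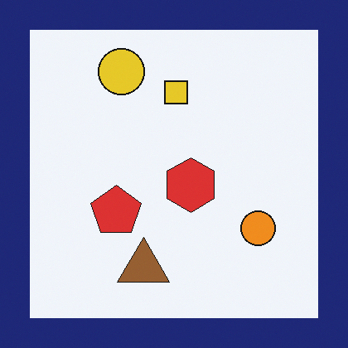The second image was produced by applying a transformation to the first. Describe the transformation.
It was framed with a navy border.

A solid navy frame runs around the edge of the second image, with the content slightly shrunk inside it.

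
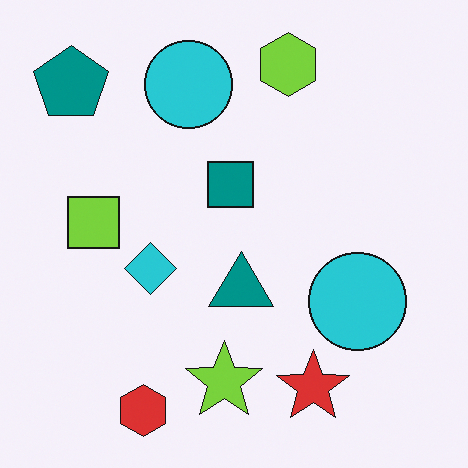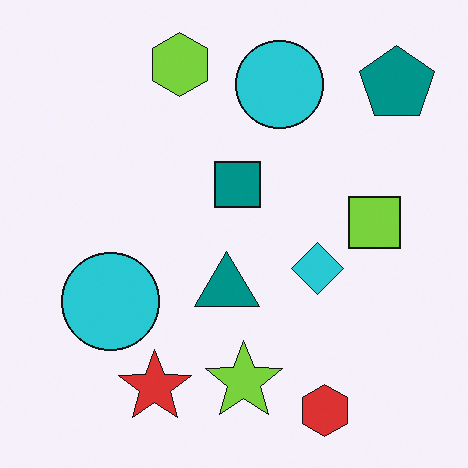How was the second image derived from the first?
The transformation is: flipped horizontally (left ↔ right).

The teal pentagon is in the top-left of the first image and the top-right of the second — shapes on opposite sides of the vertical midline have swapped in a mirror flip.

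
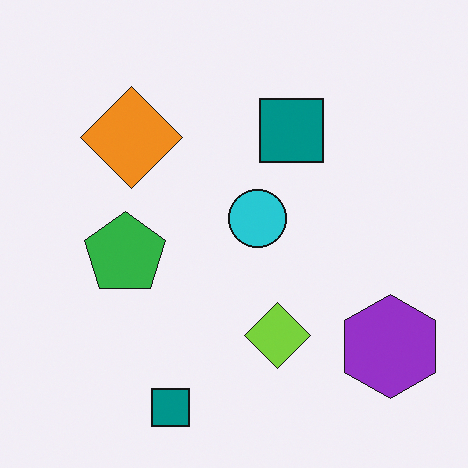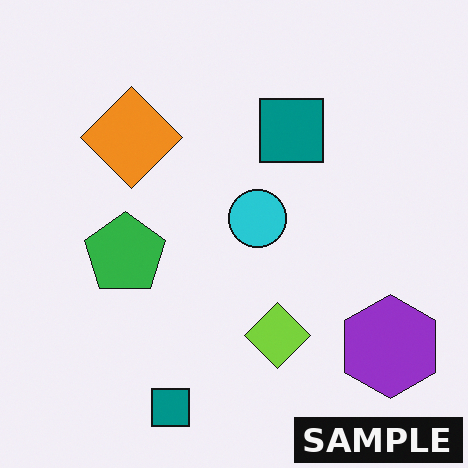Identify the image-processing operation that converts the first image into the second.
It was watermarked with the text "SAMPLE" in the lower-right corner.

A dark label reading "SAMPLE" appears in the lower-right corner.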